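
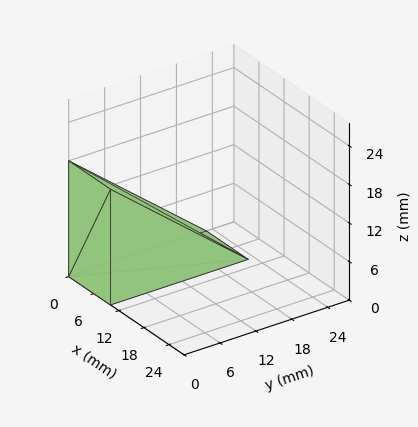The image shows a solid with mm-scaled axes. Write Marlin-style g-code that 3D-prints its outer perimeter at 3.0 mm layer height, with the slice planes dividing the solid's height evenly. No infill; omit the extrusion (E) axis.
Reading the render: the shape is a wedge (ramp): 10 × 23 mm base, rising to 18 mm along the y=0 edge and sloping linearly to z=0 at y=23 (dimensions read to the nearest mm from the axis ticks). For the g-code, the solid's height is divided into equal slices at the stated Δz and each level perimeter traced with G1 moves after a G0 lift.

; perimeter-only toolpath
G21 ; units = mm
G90 ; absolute positioning
G28 ; home
; layer 1
G0 Z3.0
G0 X0.0 Y0.0
G1 X10.0 Y0.0
G1 X10.0 Y19.2
G1 X0.0 Y19.2
G1 X0.0 Y0.0
; layer 2
G0 Z6.0
G0 X0.0 Y0.0
G1 X10.0 Y0.0
G1 X10.0 Y15.3
G1 X0.0 Y15.3
G1 X0.0 Y0.0
; layer 3
G0 Z9.0
G0 X0.0 Y0.0
G1 X10.0 Y0.0
G1 X10.0 Y11.5
G1 X0.0 Y11.5
G1 X0.0 Y0.0
; layer 4
G0 Z12.0
G0 X0.0 Y0.0
G1 X10.0 Y0.0
G1 X10.0 Y7.7
G1 X0.0 Y7.7
G1 X0.0 Y0.0
; layer 5
G0 Z15.0
G0 X0.0 Y0.0
G1 X10.0 Y0.0
G1 X10.0 Y3.8
G1 X0.0 Y3.8
G1 X0.0 Y0.0
M2 ; end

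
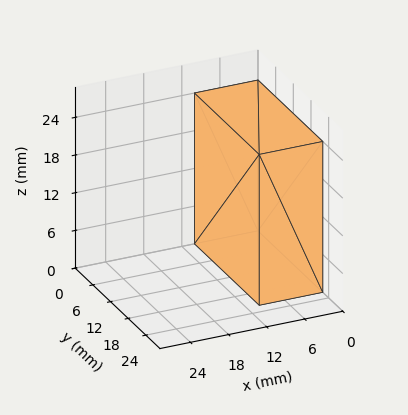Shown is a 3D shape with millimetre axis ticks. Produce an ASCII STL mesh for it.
Reading the render: the shape is a rectangular box, roughly 10 × 22 mm footprint and 24 mm tall (dimensions read to the nearest mm from the axis ticks). For the STL, each face is triangulated and given an outward normal.

solid part
  facet normal 0.0000 0.0000 -1.0000
    outer loop
      vertex 10.0 22.0 0.0
      vertex 10.0 0.0 0.0
      vertex 0.0 0.0 0.0
    endloop
  endfacet
  facet normal 0.0000 0.0000 -1.0000
    outer loop
      vertex 0.0 22.0 0.0
      vertex 10.0 22.0 0.0
      vertex 0.0 0.0 0.0
    endloop
  endfacet
  facet normal 0.0000 0.0000 1.0000
    outer loop
      vertex 0.0 0.0 24.0
      vertex 10.0 0.0 24.0
      vertex 10.0 22.0 24.0
    endloop
  endfacet
  facet normal 0.0000 0.0000 1.0000
    outer loop
      vertex 0.0 0.0 24.0
      vertex 10.0 22.0 24.0
      vertex 0.0 22.0 24.0
    endloop
  endfacet
  facet normal 0.0000 -1.0000 0.0000
    outer loop
      vertex 0.0 0.0 0.0
      vertex 10.0 0.0 0.0
      vertex 10.0 0.0 24.0
    endloop
  endfacet
  facet normal 0.0000 -1.0000 0.0000
    outer loop
      vertex 0.0 0.0 0.0
      vertex 10.0 0.0 24.0
      vertex 0.0 0.0 24.0
    endloop
  endfacet
  facet normal 0.0000 1.0000 0.0000
    outer loop
      vertex 10.0 22.0 24.0
      vertex 10.0 22.0 0.0
      vertex 0.0 22.0 0.0
    endloop
  endfacet
  facet normal 0.0000 1.0000 0.0000
    outer loop
      vertex 0.0 22.0 24.0
      vertex 10.0 22.0 24.0
      vertex 0.0 22.0 0.0
    endloop
  endfacet
  facet normal -1.0000 0.0000 0.0000
    outer loop
      vertex 0.0 22.0 24.0
      vertex 0.0 22.0 0.0
      vertex 0.0 0.0 0.0
    endloop
  endfacet
  facet normal -1.0000 0.0000 0.0000
    outer loop
      vertex 0.0 0.0 24.0
      vertex 0.0 22.0 24.0
      vertex 0.0 0.0 0.0
    endloop
  endfacet
  facet normal 1.0000 0.0000 0.0000
    outer loop
      vertex 10.0 0.0 0.0
      vertex 10.0 22.0 0.0
      vertex 10.0 22.0 24.0
    endloop
  endfacet
  facet normal 1.0000 0.0000 0.0000
    outer loop
      vertex 10.0 0.0 0.0
      vertex 10.0 22.0 24.0
      vertex 10.0 0.0 24.0
    endloop
  endfacet
endsolid part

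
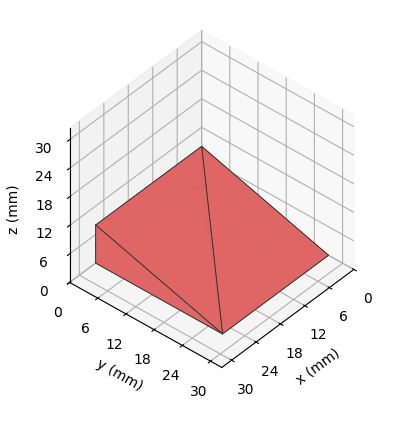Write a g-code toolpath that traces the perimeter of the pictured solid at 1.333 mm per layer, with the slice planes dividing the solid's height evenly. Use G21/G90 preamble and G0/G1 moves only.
Reading the render: the shape is a wedge (ramp): 26 × 27 mm base, rising to 8 mm along the y=0 edge and sloping linearly to z=0 at y=27 (dimensions read to the nearest mm from the axis ticks). For the g-code, the solid's height is divided into equal slices at the stated Δz and each level perimeter traced with G1 moves after a G0 lift.

; perimeter-only toolpath
G21 ; units = mm
G90 ; absolute positioning
G28 ; home
; layer 1
G0 Z1.333
G0 X0.000 Y0.000
G1 X26.000 Y0.000
G1 X26.000 Y22.500
G1 X0.000 Y22.500
G1 X0.000 Y0.000
; layer 2
G0 Z2.667
G0 X0.000 Y0.000
G1 X26.000 Y0.000
G1 X26.000 Y18.000
G1 X0.000 Y18.000
G1 X0.000 Y0.000
; layer 3
G0 Z4.000
G0 X0.000 Y0.000
G1 X26.000 Y0.000
G1 X26.000 Y13.500
G1 X0.000 Y13.500
G1 X0.000 Y0.000
; layer 4
G0 Z5.333
G0 X0.000 Y0.000
G1 X26.000 Y0.000
G1 X26.000 Y9.000
G1 X0.000 Y9.000
G1 X0.000 Y0.000
; layer 5
G0 Z6.667
G0 X0.000 Y0.000
G1 X26.000 Y0.000
G1 X26.000 Y4.500
G1 X0.000 Y4.500
G1 X0.000 Y0.000
M2 ; end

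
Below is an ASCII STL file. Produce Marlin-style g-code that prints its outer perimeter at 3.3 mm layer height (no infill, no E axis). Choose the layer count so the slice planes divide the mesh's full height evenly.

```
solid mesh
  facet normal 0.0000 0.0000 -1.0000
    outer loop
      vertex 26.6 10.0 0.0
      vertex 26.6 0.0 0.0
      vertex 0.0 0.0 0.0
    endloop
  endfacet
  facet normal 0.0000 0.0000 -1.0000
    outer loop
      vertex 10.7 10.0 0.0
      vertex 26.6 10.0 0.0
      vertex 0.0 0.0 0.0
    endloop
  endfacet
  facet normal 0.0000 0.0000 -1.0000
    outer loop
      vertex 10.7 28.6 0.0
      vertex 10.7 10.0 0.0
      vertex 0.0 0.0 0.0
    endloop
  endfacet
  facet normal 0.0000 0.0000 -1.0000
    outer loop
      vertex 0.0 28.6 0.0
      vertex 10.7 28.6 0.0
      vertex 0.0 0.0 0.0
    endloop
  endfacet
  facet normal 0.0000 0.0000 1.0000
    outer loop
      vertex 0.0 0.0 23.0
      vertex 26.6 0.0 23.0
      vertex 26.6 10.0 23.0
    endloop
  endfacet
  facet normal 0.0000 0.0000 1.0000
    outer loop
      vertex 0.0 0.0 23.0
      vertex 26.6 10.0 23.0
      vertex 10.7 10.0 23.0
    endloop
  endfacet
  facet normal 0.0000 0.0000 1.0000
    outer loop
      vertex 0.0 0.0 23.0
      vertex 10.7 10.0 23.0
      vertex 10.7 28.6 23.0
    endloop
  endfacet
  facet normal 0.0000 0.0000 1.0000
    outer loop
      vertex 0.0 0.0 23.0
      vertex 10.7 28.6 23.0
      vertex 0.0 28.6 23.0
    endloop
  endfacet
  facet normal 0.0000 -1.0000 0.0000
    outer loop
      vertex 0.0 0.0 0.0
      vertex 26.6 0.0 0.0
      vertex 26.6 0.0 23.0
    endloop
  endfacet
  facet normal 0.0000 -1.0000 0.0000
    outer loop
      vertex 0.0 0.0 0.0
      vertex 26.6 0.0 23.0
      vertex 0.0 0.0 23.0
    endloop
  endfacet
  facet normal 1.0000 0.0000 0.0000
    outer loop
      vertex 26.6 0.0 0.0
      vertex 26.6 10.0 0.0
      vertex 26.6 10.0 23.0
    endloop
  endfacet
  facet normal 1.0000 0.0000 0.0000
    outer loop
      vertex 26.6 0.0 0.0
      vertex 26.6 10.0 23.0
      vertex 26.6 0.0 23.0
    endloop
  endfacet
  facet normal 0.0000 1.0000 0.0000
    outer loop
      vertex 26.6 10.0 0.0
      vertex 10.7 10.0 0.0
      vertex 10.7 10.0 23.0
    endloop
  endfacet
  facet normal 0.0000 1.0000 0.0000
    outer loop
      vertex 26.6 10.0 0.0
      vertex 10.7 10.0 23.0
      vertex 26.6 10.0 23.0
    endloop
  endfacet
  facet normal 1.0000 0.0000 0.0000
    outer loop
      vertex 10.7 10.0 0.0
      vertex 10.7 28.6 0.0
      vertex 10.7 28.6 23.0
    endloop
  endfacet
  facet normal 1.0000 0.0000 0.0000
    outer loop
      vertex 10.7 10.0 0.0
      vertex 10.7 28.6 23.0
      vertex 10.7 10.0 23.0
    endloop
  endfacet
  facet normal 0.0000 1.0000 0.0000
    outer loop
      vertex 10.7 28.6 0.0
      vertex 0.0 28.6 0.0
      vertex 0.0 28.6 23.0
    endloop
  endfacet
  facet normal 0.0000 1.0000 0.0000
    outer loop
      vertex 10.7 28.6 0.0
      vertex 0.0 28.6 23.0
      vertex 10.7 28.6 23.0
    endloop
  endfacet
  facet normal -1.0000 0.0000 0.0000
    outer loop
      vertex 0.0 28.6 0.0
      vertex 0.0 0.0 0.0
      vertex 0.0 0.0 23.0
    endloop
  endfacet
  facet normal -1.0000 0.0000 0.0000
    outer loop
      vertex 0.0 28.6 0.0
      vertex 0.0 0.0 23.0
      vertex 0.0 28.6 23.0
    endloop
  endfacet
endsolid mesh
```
; perimeter-only toolpath
G21 ; units = mm
G90 ; absolute positioning
G28 ; home
; layer 1
G0 Z3.3
G0 X0.0 Y0.0
G1 X26.6 Y0.0
G1 X26.6 Y10.0
G1 X10.7 Y10.0
G1 X10.7 Y28.6
G1 X0.0 Y28.6
G1 X0.0 Y0.0
; layer 2
G0 Z6.6
G0 X0.0 Y0.0
G1 X26.6 Y0.0
G1 X26.6 Y10.0
G1 X10.7 Y10.0
G1 X10.7 Y28.6
G1 X0.0 Y28.6
G1 X0.0 Y0.0
; layer 3
G0 Z9.9
G0 X0.0 Y0.0
G1 X26.6 Y0.0
G1 X26.6 Y10.0
G1 X10.7 Y10.0
G1 X10.7 Y28.6
G1 X0.0 Y28.6
G1 X0.0 Y0.0
; layer 4
G0 Z13.1
G0 X0.0 Y0.0
G1 X26.6 Y0.0
G1 X26.6 Y10.0
G1 X10.7 Y10.0
G1 X10.7 Y28.6
G1 X0.0 Y28.6
G1 X0.0 Y0.0
; layer 5
G0 Z16.4
G0 X0.0 Y0.0
G1 X26.6 Y0.0
G1 X26.6 Y10.0
G1 X10.7 Y10.0
G1 X10.7 Y28.6
G1 X0.0 Y28.6
G1 X0.0 Y0.0
; layer 6
G0 Z19.7
G0 X0.0 Y0.0
G1 X26.6 Y0.0
G1 X26.6 Y10.0
G1 X10.7 Y10.0
G1 X10.7 Y28.6
G1 X0.0 Y28.6
G1 X0.0 Y0.0
; layer 7
G0 Z23.0
G0 X0.0 Y0.0
G1 X26.6 Y0.0
G1 X26.6 Y10.0
G1 X10.7 Y10.0
G1 X10.7 Y28.6
G1 X0.0 Y28.6
G1 X0.0 Y0.0
M2 ; end

The solid is an L-shaped prism: outer 26.6 × 28.6 mm, arm thicknesses ≈ 10 mm (horizontal) and 10.7 mm (vertical), extruded 23 mm in z. Slicing at Δz = 3.3 mm — 7 equal slices spanning the solid's height, so layer i sits at z = i·h/7 — gives 7 non-empty perimeters. Each is a 6-segment closed polygon; G0 lifts to the layer z and rapids to the start vertex, then G1 traces the edges.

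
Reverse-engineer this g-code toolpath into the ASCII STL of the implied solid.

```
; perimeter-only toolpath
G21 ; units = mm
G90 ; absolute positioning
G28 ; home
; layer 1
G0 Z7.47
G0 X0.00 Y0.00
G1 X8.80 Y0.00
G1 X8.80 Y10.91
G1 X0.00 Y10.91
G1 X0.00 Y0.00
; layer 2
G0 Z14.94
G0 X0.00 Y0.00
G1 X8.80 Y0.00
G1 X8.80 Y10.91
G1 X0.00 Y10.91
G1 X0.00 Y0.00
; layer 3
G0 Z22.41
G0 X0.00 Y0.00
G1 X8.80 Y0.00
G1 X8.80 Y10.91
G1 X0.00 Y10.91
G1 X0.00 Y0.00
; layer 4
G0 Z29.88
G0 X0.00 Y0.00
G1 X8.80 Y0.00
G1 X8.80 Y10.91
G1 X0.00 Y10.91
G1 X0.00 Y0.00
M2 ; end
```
solid part
  facet normal 0.0000 0.0000 -1.0000
    outer loop
      vertex 8.80 10.91 0.00
      vertex 8.80 0.00 0.00
      vertex 0.00 0.00 0.00
    endloop
  endfacet
  facet normal 0.0000 0.0000 -1.0000
    outer loop
      vertex 0.00 10.91 0.00
      vertex 8.80 10.91 0.00
      vertex 0.00 0.00 0.00
    endloop
  endfacet
  facet normal 0.0000 0.0000 1.0000
    outer loop
      vertex 0.00 0.00 29.88
      vertex 8.80 0.00 29.88
      vertex 8.80 10.91 29.88
    endloop
  endfacet
  facet normal 0.0000 0.0000 1.0000
    outer loop
      vertex 0.00 0.00 29.88
      vertex 8.80 10.91 29.88
      vertex 0.00 10.91 29.88
    endloop
  endfacet
  facet normal 0.0000 -1.0000 0.0000
    outer loop
      vertex 0.00 0.00 0.00
      vertex 8.80 0.00 0.00
      vertex 8.80 0.00 29.88
    endloop
  endfacet
  facet normal 0.0000 -1.0000 0.0000
    outer loop
      vertex 0.00 0.00 0.00
      vertex 8.80 0.00 29.88
      vertex 0.00 0.00 29.88
    endloop
  endfacet
  facet normal 0.0000 1.0000 0.0000
    outer loop
      vertex 8.80 10.91 29.88
      vertex 8.80 10.91 0.00
      vertex 0.00 10.91 0.00
    endloop
  endfacet
  facet normal 0.0000 1.0000 0.0000
    outer loop
      vertex 0.00 10.91 29.88
      vertex 8.80 10.91 29.88
      vertex 0.00 10.91 0.00
    endloop
  endfacet
  facet normal -1.0000 0.0000 0.0000
    outer loop
      vertex 0.00 10.91 29.88
      vertex 0.00 10.91 0.00
      vertex 0.00 0.00 0.00
    endloop
  endfacet
  facet normal -1.0000 0.0000 0.0000
    outer loop
      vertex 0.00 0.00 29.88
      vertex 0.00 10.91 29.88
      vertex 0.00 0.00 0.00
    endloop
  endfacet
  facet normal 1.0000 0.0000 0.0000
    outer loop
      vertex 8.80 0.00 0.00
      vertex 8.80 10.91 0.00
      vertex 8.80 10.91 29.88
    endloop
  endfacet
  facet normal 1.0000 0.0000 0.0000
    outer loop
      vertex 8.80 0.00 0.00
      vertex 8.80 10.91 29.88
      vertex 8.80 0.00 29.88
    endloop
  endfacet
endsolid part

The G0 Z moves step by Δz≈7.47 mm. Every layer's G1 loop is the same polygon, so the solid is a straight extrusion of it from z=0 to z≈29.9. Closing with flat bottom and top caps and triangulating gives 12 facets — a rectangular box, roughly 8.8 × 10.9 mm footprint and 29.9 mm tall.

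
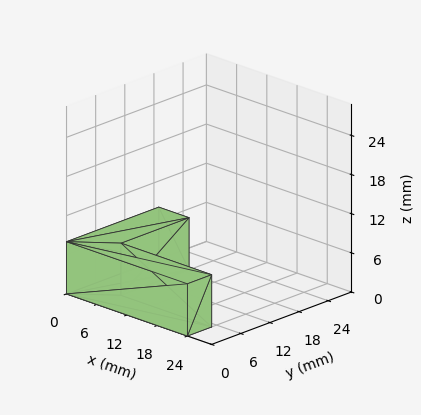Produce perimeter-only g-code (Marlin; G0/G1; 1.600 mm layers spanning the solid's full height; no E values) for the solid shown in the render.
Reading the render: the shape is an L-shaped prism: outer 24 × 19 mm, arm thicknesses ≈ 5 mm (horizontal) and 6 mm (vertical), extruded 8 mm in z (dimensions read to the nearest mm from the axis ticks). For the g-code, the solid's height is divided into equal slices at the stated Δz and each level perimeter traced with G1 moves after a G0 lift.

; perimeter-only toolpath
G21 ; units = mm
G90 ; absolute positioning
G28 ; home
; layer 1
G0 Z1.600
G0 X0.000 Y0.000
G1 X24.000 Y0.000
G1 X24.000 Y5.000
G1 X6.000 Y5.000
G1 X6.000 Y19.000
G1 X0.000 Y19.000
G1 X0.000 Y0.000
; layer 2
G0 Z3.200
G0 X0.000 Y0.000
G1 X24.000 Y0.000
G1 X24.000 Y5.000
G1 X6.000 Y5.000
G1 X6.000 Y19.000
G1 X0.000 Y19.000
G1 X0.000 Y0.000
; layer 3
G0 Z4.800
G0 X0.000 Y0.000
G1 X24.000 Y0.000
G1 X24.000 Y5.000
G1 X6.000 Y5.000
G1 X6.000 Y19.000
G1 X0.000 Y19.000
G1 X0.000 Y0.000
; layer 4
G0 Z6.400
G0 X0.000 Y0.000
G1 X24.000 Y0.000
G1 X24.000 Y5.000
G1 X6.000 Y5.000
G1 X6.000 Y19.000
G1 X0.000 Y19.000
G1 X0.000 Y0.000
; layer 5
G0 Z8.000
G0 X0.000 Y0.000
G1 X24.000 Y0.000
G1 X24.000 Y5.000
G1 X6.000 Y5.000
G1 X6.000 Y19.000
G1 X0.000 Y19.000
G1 X0.000 Y0.000
M2 ; end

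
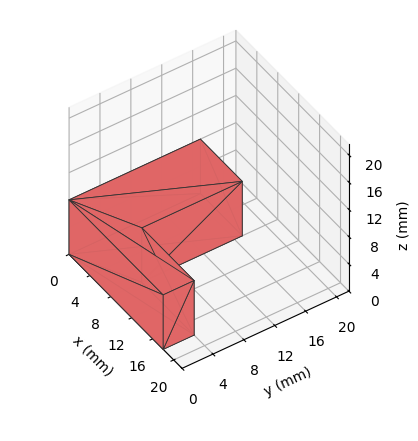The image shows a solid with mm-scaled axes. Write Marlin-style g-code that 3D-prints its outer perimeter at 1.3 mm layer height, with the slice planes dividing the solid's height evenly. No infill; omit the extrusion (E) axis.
Reading the render: the shape is an L-shaped prism: outer 18 × 17 mm, arm thicknesses ≈ 4 mm (horizontal) and 8 mm (vertical), extruded 8 mm in z (dimensions read to the nearest mm from the axis ticks). For the g-code, the solid's height is divided into equal slices at the stated Δz and each level perimeter traced with G1 moves after a G0 lift.

; perimeter-only toolpath
G21 ; units = mm
G90 ; absolute positioning
G28 ; home
; layer 1
G0 Z1.3
G0 X0.0 Y0.0
G1 X18.0 Y0.0
G1 X18.0 Y4.0
G1 X8.0 Y4.0
G1 X8.0 Y17.0
G1 X0.0 Y17.0
G1 X0.0 Y0.0
; layer 2
G0 Z2.7
G0 X0.0 Y0.0
G1 X18.0 Y0.0
G1 X18.0 Y4.0
G1 X8.0 Y4.0
G1 X8.0 Y17.0
G1 X0.0 Y17.0
G1 X0.0 Y0.0
; layer 3
G0 Z4.0
G0 X0.0 Y0.0
G1 X18.0 Y0.0
G1 X18.0 Y4.0
G1 X8.0 Y4.0
G1 X8.0 Y17.0
G1 X0.0 Y17.0
G1 X0.0 Y0.0
; layer 4
G0 Z5.3
G0 X0.0 Y0.0
G1 X18.0 Y0.0
G1 X18.0 Y4.0
G1 X8.0 Y4.0
G1 X8.0 Y17.0
G1 X0.0 Y17.0
G1 X0.0 Y0.0
; layer 5
G0 Z6.7
G0 X0.0 Y0.0
G1 X18.0 Y0.0
G1 X18.0 Y4.0
G1 X8.0 Y4.0
G1 X8.0 Y17.0
G1 X0.0 Y17.0
G1 X0.0 Y0.0
; layer 6
G0 Z8.0
G0 X0.0 Y0.0
G1 X18.0 Y0.0
G1 X18.0 Y4.0
G1 X8.0 Y4.0
G1 X8.0 Y17.0
G1 X0.0 Y17.0
G1 X0.0 Y0.0
M2 ; end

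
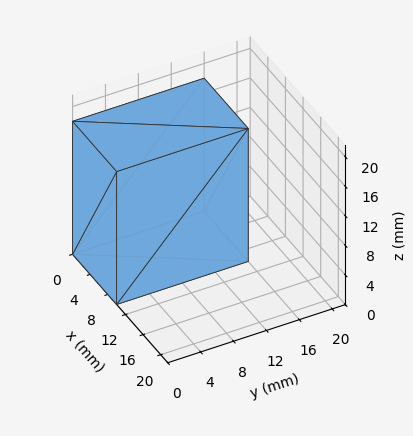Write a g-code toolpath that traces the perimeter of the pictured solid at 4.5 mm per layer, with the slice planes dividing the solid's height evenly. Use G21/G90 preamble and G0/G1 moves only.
Reading the render: the shape is a rectangular box, roughly 10 × 16 mm footprint and 18 mm tall (dimensions read to the nearest mm from the axis ticks). For the g-code, the solid's height is divided into equal slices at the stated Δz and each level perimeter traced with G1 moves after a G0 lift.

; perimeter-only toolpath
G21 ; units = mm
G90 ; absolute positioning
G28 ; home
; layer 1
G0 Z4.5
G0 X0.0 Y0.0
G1 X10.0 Y0.0
G1 X10.0 Y16.0
G1 X0.0 Y16.0
G1 X0.0 Y0.0
; layer 2
G0 Z9.0
G0 X0.0 Y0.0
G1 X10.0 Y0.0
G1 X10.0 Y16.0
G1 X0.0 Y16.0
G1 X0.0 Y0.0
; layer 3
G0 Z13.5
G0 X0.0 Y0.0
G1 X10.0 Y0.0
G1 X10.0 Y16.0
G1 X0.0 Y16.0
G1 X0.0 Y0.0
; layer 4
G0 Z18.0
G0 X0.0 Y0.0
G1 X10.0 Y0.0
G1 X10.0 Y16.0
G1 X0.0 Y16.0
G1 X0.0 Y0.0
M2 ; end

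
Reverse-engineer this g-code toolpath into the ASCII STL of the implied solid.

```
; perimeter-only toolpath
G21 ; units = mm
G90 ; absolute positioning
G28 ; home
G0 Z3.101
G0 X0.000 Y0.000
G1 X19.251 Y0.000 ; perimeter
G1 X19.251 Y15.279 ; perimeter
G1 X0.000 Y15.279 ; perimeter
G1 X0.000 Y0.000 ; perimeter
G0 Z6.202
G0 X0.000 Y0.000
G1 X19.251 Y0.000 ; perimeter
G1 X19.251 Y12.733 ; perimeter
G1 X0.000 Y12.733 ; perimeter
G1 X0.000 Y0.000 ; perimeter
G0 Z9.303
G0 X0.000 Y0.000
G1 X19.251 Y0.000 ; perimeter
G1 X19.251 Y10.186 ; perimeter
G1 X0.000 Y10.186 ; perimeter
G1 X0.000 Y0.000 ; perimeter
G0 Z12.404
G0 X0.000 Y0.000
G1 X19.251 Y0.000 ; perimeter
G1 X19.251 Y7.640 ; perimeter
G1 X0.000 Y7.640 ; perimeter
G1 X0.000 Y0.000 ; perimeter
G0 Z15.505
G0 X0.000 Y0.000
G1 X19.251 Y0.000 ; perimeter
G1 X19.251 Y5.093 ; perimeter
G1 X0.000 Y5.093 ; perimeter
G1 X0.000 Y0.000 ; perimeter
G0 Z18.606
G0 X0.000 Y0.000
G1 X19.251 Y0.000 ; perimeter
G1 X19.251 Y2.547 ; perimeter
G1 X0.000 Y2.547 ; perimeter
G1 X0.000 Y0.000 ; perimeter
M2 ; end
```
solid part
  facet normal 0.0000 0.0000 -1.0000
    outer loop
      vertex 19.251 17.826 0.000
      vertex 19.251 0.000 0.000
      vertex 0.000 0.000 0.000
    endloop
  endfacet
  facet normal 0.0000 0.0000 -1.0000
    outer loop
      vertex 0.000 17.826 0.000
      vertex 19.251 17.826 0.000
      vertex 0.000 0.000 0.000
    endloop
  endfacet
  facet normal 0.0000 -1.0000 0.0000
    outer loop
      vertex 0.000 0.000 0.000
      vertex 19.251 0.000 0.000
      vertex 19.251 0.000 21.707
    endloop
  endfacet
  facet normal 0.0000 -1.0000 0.0000
    outer loop
      vertex 0.000 0.000 0.000
      vertex 19.251 0.000 21.707
      vertex 0.000 0.000 21.707
    endloop
  endfacet
  facet normal 0.0000 0.7728 0.6346
    outer loop
      vertex 0.000 0.000 21.707
      vertex 19.251 0.000 21.707
      vertex 19.251 17.826 0.000
    endloop
  endfacet
  facet normal 0.0000 0.7728 0.6346
    outer loop
      vertex 0.000 0.000 21.707
      vertex 19.251 17.826 0.000
      vertex 0.000 17.826 0.000
    endloop
  endfacet
  facet normal -1.0000 0.0000 0.0000
    outer loop
      vertex 0.000 0.000 21.707
      vertex 0.000 17.826 0.000
      vertex 0.000 0.000 0.000
    endloop
  endfacet
  facet normal 1.0000 0.0000 0.0000
    outer loop
      vertex 19.251 0.000 0.000
      vertex 19.251 17.826 0.000
      vertex 19.251 0.000 21.707
    endloop
  endfacet
endsolid part

The G0 Z moves step by Δz≈3.101 mm. The G1 loops shrink linearly with z, so the solid tapers from its base footprint up to z≈21.7. Closing with a flat bottom cap and the tapered top and triangulating gives 8 facets — a wedge (ramp): 19.3 × 17.8 mm base, rising to 21.7 mm along the y=0 edge and sloping linearly to z=0 at y=17.8.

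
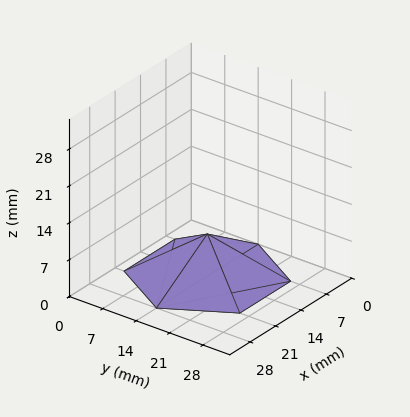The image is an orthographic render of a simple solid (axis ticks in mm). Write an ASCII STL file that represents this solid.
Reading the render: the shape is a regular 6-sided pyramid, base circumscribed radius ≈ 14 mm, apex at z ≈ 8 mm (dimensions read to the nearest mm from the axis ticks). For the STL, each face is triangulated and given an outward normal.

solid part
  facet normal 0.0000 0.0000 -1.0000
    outer loop
      vertex 7.00 26.12 0.00
      vertex 21.00 26.12 0.00
      vertex 28.00 14.00 0.00
    endloop
  endfacet
  facet normal 0.0000 0.0000 -1.0000
    outer loop
      vertex 0.00 14.00 0.00
      vertex 7.00 26.12 0.00
      vertex 28.00 14.00 0.00
    endloop
  endfacet
  facet normal 0.0000 0.0000 -1.0000
    outer loop
      vertex 7.00 1.88 0.00
      vertex 0.00 14.00 0.00
      vertex 28.00 14.00 0.00
    endloop
  endfacet
  facet normal 0.0000 0.0000 -1.0000
    outer loop
      vertex 21.00 1.88 0.00
      vertex 7.00 1.88 0.00
      vertex 28.00 14.00 0.00
    endloop
  endfacet
  facet normal 0.4769 0.2755 0.8347
    outer loop
      vertex 28.00 14.00 0.00
      vertex 21.00 26.12 0.00
      vertex 14.00 14.00 8.00
    endloop
  endfacet
  facet normal 0.0000 0.5509 0.8346
    outer loop
      vertex 21.00 26.12 0.00
      vertex 7.00 26.12 0.00
      vertex 14.00 14.00 8.00
    endloop
  endfacet
  facet normal -0.4769 0.2755 0.8347
    outer loop
      vertex 7.00 26.12 0.00
      vertex 0.00 14.00 0.00
      vertex 14.00 14.00 8.00
    endloop
  endfacet
  facet normal -0.4769 -0.2755 0.8347
    outer loop
      vertex 0.00 14.00 0.00
      vertex 7.00 1.88 0.00
      vertex 14.00 14.00 8.00
    endloop
  endfacet
  facet normal 0.0000 -0.5509 0.8346
    outer loop
      vertex 7.00 1.88 0.00
      vertex 21.00 1.88 0.00
      vertex 14.00 14.00 8.00
    endloop
  endfacet
  facet normal 0.4769 -0.2755 0.8347
    outer loop
      vertex 21.00 1.88 0.00
      vertex 28.00 14.00 0.00
      vertex 14.00 14.00 8.00
    endloop
  endfacet
endsolid part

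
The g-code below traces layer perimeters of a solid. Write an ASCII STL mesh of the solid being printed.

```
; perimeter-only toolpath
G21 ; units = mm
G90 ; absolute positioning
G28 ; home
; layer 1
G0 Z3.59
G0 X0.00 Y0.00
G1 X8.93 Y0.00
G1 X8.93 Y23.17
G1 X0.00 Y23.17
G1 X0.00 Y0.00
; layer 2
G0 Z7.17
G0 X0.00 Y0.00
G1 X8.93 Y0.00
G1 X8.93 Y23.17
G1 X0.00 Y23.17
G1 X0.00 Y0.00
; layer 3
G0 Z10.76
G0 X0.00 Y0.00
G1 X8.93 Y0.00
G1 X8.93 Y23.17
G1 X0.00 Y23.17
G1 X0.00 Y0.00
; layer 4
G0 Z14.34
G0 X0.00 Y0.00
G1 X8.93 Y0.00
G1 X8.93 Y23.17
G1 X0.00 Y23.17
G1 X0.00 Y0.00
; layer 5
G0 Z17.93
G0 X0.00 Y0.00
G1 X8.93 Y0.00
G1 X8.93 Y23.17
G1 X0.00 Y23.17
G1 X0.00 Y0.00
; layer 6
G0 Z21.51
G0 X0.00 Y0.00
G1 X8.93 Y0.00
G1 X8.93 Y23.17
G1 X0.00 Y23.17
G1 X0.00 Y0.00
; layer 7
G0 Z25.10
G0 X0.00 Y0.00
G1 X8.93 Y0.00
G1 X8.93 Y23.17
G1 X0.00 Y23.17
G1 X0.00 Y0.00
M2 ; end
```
solid part
  facet normal 0.0000 0.0000 -1.0000
    outer loop
      vertex 8.93 23.17 0.00
      vertex 8.93 0.00 0.00
      vertex 0.00 0.00 0.00
    endloop
  endfacet
  facet normal 0.0000 0.0000 -1.0000
    outer loop
      vertex 0.00 23.17 0.00
      vertex 8.93 23.17 0.00
      vertex 0.00 0.00 0.00
    endloop
  endfacet
  facet normal 0.0000 0.0000 1.0000
    outer loop
      vertex 0.00 0.00 25.10
      vertex 8.93 0.00 25.10
      vertex 8.93 23.17 25.10
    endloop
  endfacet
  facet normal 0.0000 0.0000 1.0000
    outer loop
      vertex 0.00 0.00 25.10
      vertex 8.93 23.17 25.10
      vertex 0.00 23.17 25.10
    endloop
  endfacet
  facet normal 0.0000 -1.0000 0.0000
    outer loop
      vertex 0.00 0.00 0.00
      vertex 8.93 0.00 0.00
      vertex 8.93 0.00 25.10
    endloop
  endfacet
  facet normal 0.0000 -1.0000 0.0000
    outer loop
      vertex 0.00 0.00 0.00
      vertex 8.93 0.00 25.10
      vertex 0.00 0.00 25.10
    endloop
  endfacet
  facet normal 0.0000 1.0000 0.0000
    outer loop
      vertex 8.93 23.17 25.10
      vertex 8.93 23.17 0.00
      vertex 0.00 23.17 0.00
    endloop
  endfacet
  facet normal 0.0000 1.0000 0.0000
    outer loop
      vertex 0.00 23.17 25.10
      vertex 8.93 23.17 25.10
      vertex 0.00 23.17 0.00
    endloop
  endfacet
  facet normal -1.0000 0.0000 0.0000
    outer loop
      vertex 0.00 23.17 25.10
      vertex 0.00 23.17 0.00
      vertex 0.00 0.00 0.00
    endloop
  endfacet
  facet normal -1.0000 0.0000 0.0000
    outer loop
      vertex 0.00 0.00 25.10
      vertex 0.00 23.17 25.10
      vertex 0.00 0.00 0.00
    endloop
  endfacet
  facet normal 1.0000 0.0000 0.0000
    outer loop
      vertex 8.93 0.00 0.00
      vertex 8.93 23.17 0.00
      vertex 8.93 23.17 25.10
    endloop
  endfacet
  facet normal 1.0000 0.0000 0.0000
    outer loop
      vertex 8.93 0.00 0.00
      vertex 8.93 23.17 25.10
      vertex 8.93 0.00 25.10
    endloop
  endfacet
endsolid part

The G0 Z moves step by Δz≈3.59 mm. Every layer's G1 loop is the same polygon, so the solid is a straight extrusion of it from z=0 to z≈25.1. Closing with flat bottom and top caps and triangulating gives 12 facets — a rectangular box, roughly 8.93 × 23.2 mm footprint and 25.1 mm tall.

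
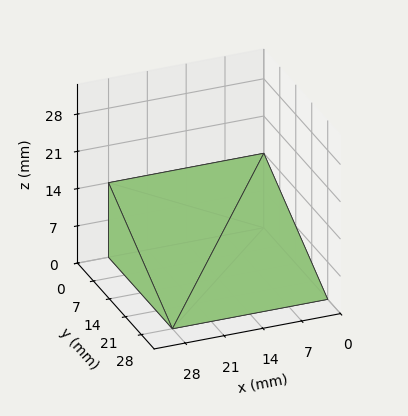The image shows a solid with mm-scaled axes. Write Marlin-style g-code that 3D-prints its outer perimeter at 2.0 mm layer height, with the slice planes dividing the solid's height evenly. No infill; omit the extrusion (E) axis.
Reading the render: the shape is a wedge (ramp): 28 × 28 mm base, rising to 14 mm along the y=0 edge and sloping linearly to z=0 at y=28 (dimensions read to the nearest mm from the axis ticks). For the g-code, the solid's height is divided into equal slices at the stated Δz and each level perimeter traced with G1 moves after a G0 lift.

; perimeter-only toolpath
G21 ; units = mm
G90 ; absolute positioning
G28 ; home
; layer 1
G0 Z2.0
G0 X0.0 Y0.0
G1 X28.0 Y0.0
G1 X28.0 Y24.0
G1 X0.0 Y24.0
G1 X0.0 Y0.0
; layer 2
G0 Z4.0
G0 X0.0 Y0.0
G1 X28.0 Y0.0
G1 X28.0 Y20.0
G1 X0.0 Y20.0
G1 X0.0 Y0.0
; layer 3
G0 Z6.0
G0 X0.0 Y0.0
G1 X28.0 Y0.0
G1 X28.0 Y16.0
G1 X0.0 Y16.0
G1 X0.0 Y0.0
; layer 4
G0 Z8.0
G0 X0.0 Y0.0
G1 X28.0 Y0.0
G1 X28.0 Y12.0
G1 X0.0 Y12.0
G1 X0.0 Y0.0
; layer 5
G0 Z10.0
G0 X0.0 Y0.0
G1 X28.0 Y0.0
G1 X28.0 Y8.0
G1 X0.0 Y8.0
G1 X0.0 Y0.0
; layer 6
G0 Z12.0
G0 X0.0 Y0.0
G1 X28.0 Y0.0
G1 X28.0 Y4.0
G1 X0.0 Y4.0
G1 X0.0 Y0.0
M2 ; end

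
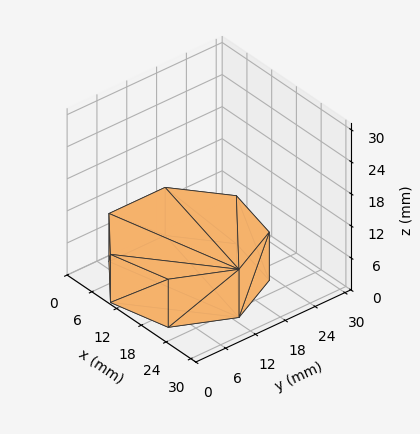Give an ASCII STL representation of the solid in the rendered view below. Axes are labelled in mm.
Reading the render: the shape is a regular 7-sided prism (a cylinder approximated with 7 flat sides), circumscribed radius ≈ 13 mm, height ≈ 9 mm (dimensions read to the nearest mm from the axis ticks). For the STL, each face is triangulated and given an outward normal.

solid part
  facet normal 0.0000 0.0000 -1.0000
    outer loop
      vertex 10.11 25.67 0.00
      vertex 21.11 23.16 0.00
      vertex 26.00 13.00 0.00
    endloop
  endfacet
  facet normal 0.0000 0.0000 -1.0000
    outer loop
      vertex 1.29 18.64 0.00
      vertex 10.11 25.67 0.00
      vertex 26.00 13.00 0.00
    endloop
  endfacet
  facet normal 0.0000 0.0000 -1.0000
    outer loop
      vertex 1.29 7.36 0.00
      vertex 1.29 18.64 0.00
      vertex 26.00 13.00 0.00
    endloop
  endfacet
  facet normal 0.0000 0.0000 -1.0000
    outer loop
      vertex 10.11 0.33 0.00
      vertex 1.29 7.36 0.00
      vertex 26.00 13.00 0.00
    endloop
  endfacet
  facet normal 0.0000 0.0000 -1.0000
    outer loop
      vertex 21.11 2.84 0.00
      vertex 10.11 0.33 0.00
      vertex 26.00 13.00 0.00
    endloop
  endfacet
  facet normal 0.0000 0.0000 1.0000
    outer loop
      vertex 26.00 13.00 9.00
      vertex 21.11 23.16 9.00
      vertex 10.11 25.67 9.00
    endloop
  endfacet
  facet normal 0.0000 0.0000 1.0000
    outer loop
      vertex 26.00 13.00 9.00
      vertex 10.11 25.67 9.00
      vertex 1.29 18.64 9.00
    endloop
  endfacet
  facet normal 0.0000 0.0000 1.0000
    outer loop
      vertex 26.00 13.00 9.00
      vertex 1.29 18.64 9.00
      vertex 1.29 7.36 9.00
    endloop
  endfacet
  facet normal 0.0000 0.0000 1.0000
    outer loop
      vertex 26.00 13.00 9.00
      vertex 1.29 7.36 9.00
      vertex 10.11 0.33 9.00
    endloop
  endfacet
  facet normal 0.0000 0.0000 1.0000
    outer loop
      vertex 26.00 13.00 9.00
      vertex 10.11 0.33 9.00
      vertex 21.11 2.84 9.00
    endloop
  endfacet
  facet normal 0.9011 0.4337 0.0000
    outer loop
      vertex 26.00 13.00 0.00
      vertex 21.11 23.16 0.00
      vertex 21.11 23.16 9.00
    endloop
  endfacet
  facet normal 0.9011 0.4337 0.0000
    outer loop
      vertex 26.00 13.00 0.00
      vertex 21.11 23.16 9.00
      vertex 26.00 13.00 9.00
    endloop
  endfacet
  facet normal 0.2225 0.9749 0.0000
    outer loop
      vertex 21.11 23.16 0.00
      vertex 10.11 25.67 0.00
      vertex 10.11 25.67 9.00
    endloop
  endfacet
  facet normal 0.2225 0.9749 0.0000
    outer loop
      vertex 21.11 23.16 0.00
      vertex 10.11 25.67 9.00
      vertex 21.11 23.16 9.00
    endloop
  endfacet
  facet normal -0.6233 0.7820 0.0000
    outer loop
      vertex 10.11 25.67 0.00
      vertex 1.29 18.64 0.00
      vertex 1.29 18.64 9.00
    endloop
  endfacet
  facet normal -0.6233 0.7820 0.0000
    outer loop
      vertex 10.11 25.67 0.00
      vertex 1.29 18.64 9.00
      vertex 10.11 25.67 9.00
    endloop
  endfacet
  facet normal -1.0000 0.0000 0.0000
    outer loop
      vertex 1.29 18.64 0.00
      vertex 1.29 7.36 0.00
      vertex 1.29 7.36 9.00
    endloop
  endfacet
  facet normal -1.0000 0.0000 0.0000
    outer loop
      vertex 1.29 18.64 0.00
      vertex 1.29 7.36 9.00
      vertex 1.29 18.64 9.00
    endloop
  endfacet
  facet normal -0.6233 -0.7820 0.0000
    outer loop
      vertex 1.29 7.36 0.00
      vertex 10.11 0.33 0.00
      vertex 10.11 0.33 9.00
    endloop
  endfacet
  facet normal -0.6233 -0.7820 0.0000
    outer loop
      vertex 1.29 7.36 0.00
      vertex 10.11 0.33 9.00
      vertex 1.29 7.36 9.00
    endloop
  endfacet
  facet normal 0.2225 -0.9749 0.0000
    outer loop
      vertex 10.11 0.33 0.00
      vertex 21.11 2.84 0.00
      vertex 21.11 2.84 9.00
    endloop
  endfacet
  facet normal 0.2225 -0.9749 0.0000
    outer loop
      vertex 10.11 0.33 0.00
      vertex 21.11 2.84 9.00
      vertex 10.11 0.33 9.00
    endloop
  endfacet
  facet normal 0.9011 -0.4337 0.0000
    outer loop
      vertex 21.11 2.84 0.00
      vertex 26.00 13.00 0.00
      vertex 26.00 13.00 9.00
    endloop
  endfacet
  facet normal 0.9011 -0.4337 0.0000
    outer loop
      vertex 21.11 2.84 0.00
      vertex 26.00 13.00 9.00
      vertex 21.11 2.84 9.00
    endloop
  endfacet
endsolid part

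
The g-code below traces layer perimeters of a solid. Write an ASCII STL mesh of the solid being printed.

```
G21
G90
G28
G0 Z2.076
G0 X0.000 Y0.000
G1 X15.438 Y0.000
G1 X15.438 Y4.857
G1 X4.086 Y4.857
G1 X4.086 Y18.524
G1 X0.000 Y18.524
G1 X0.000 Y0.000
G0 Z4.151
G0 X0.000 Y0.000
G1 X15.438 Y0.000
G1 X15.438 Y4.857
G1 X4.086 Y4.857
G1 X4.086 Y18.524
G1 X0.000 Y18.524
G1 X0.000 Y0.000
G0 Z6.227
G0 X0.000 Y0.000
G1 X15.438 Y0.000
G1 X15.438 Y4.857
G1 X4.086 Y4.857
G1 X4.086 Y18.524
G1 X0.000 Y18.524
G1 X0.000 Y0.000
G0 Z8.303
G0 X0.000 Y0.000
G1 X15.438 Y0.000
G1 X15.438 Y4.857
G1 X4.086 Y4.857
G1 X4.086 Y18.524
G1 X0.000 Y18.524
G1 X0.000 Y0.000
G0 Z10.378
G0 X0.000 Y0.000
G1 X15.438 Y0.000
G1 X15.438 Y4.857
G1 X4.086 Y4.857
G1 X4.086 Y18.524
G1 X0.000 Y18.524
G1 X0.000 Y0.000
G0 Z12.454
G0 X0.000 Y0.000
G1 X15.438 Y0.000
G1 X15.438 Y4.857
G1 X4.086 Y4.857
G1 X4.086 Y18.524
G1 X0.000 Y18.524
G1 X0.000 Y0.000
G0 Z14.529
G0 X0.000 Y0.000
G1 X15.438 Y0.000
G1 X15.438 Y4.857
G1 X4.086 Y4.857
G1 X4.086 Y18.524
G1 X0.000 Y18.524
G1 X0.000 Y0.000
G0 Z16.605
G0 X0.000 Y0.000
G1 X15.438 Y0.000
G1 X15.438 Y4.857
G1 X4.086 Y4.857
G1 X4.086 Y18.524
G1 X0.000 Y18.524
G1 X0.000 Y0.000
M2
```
solid part
  facet normal 0.0000 0.0000 -1.0000
    outer loop
      vertex 15.438 4.857 0.000
      vertex 15.438 0.000 0.000
      vertex 0.000 0.000 0.000
    endloop
  endfacet
  facet normal 0.0000 0.0000 -1.0000
    outer loop
      vertex 4.086 4.857 0.000
      vertex 15.438 4.857 0.000
      vertex 0.000 0.000 0.000
    endloop
  endfacet
  facet normal 0.0000 0.0000 -1.0000
    outer loop
      vertex 4.086 18.524 0.000
      vertex 4.086 4.857 0.000
      vertex 0.000 0.000 0.000
    endloop
  endfacet
  facet normal 0.0000 0.0000 -1.0000
    outer loop
      vertex 0.000 18.524 0.000
      vertex 4.086 18.524 0.000
      vertex 0.000 0.000 0.000
    endloop
  endfacet
  facet normal 0.0000 0.0000 1.0000
    outer loop
      vertex 0.000 0.000 16.605
      vertex 15.438 0.000 16.605
      vertex 15.438 4.857 16.605
    endloop
  endfacet
  facet normal 0.0000 0.0000 1.0000
    outer loop
      vertex 0.000 0.000 16.605
      vertex 15.438 4.857 16.605
      vertex 4.086 4.857 16.605
    endloop
  endfacet
  facet normal 0.0000 0.0000 1.0000
    outer loop
      vertex 0.000 0.000 16.605
      vertex 4.086 4.857 16.605
      vertex 4.086 18.524 16.605
    endloop
  endfacet
  facet normal 0.0000 0.0000 1.0000
    outer loop
      vertex 0.000 0.000 16.605
      vertex 4.086 18.524 16.605
      vertex 0.000 18.524 16.605
    endloop
  endfacet
  facet normal 0.0000 -1.0000 0.0000
    outer loop
      vertex 0.000 0.000 0.000
      vertex 15.438 0.000 0.000
      vertex 15.438 0.000 16.605
    endloop
  endfacet
  facet normal 0.0000 -1.0000 0.0000
    outer loop
      vertex 0.000 0.000 0.000
      vertex 15.438 0.000 16.605
      vertex 0.000 0.000 16.605
    endloop
  endfacet
  facet normal 1.0000 0.0000 0.0000
    outer loop
      vertex 15.438 0.000 0.000
      vertex 15.438 4.857 0.000
      vertex 15.438 4.857 16.605
    endloop
  endfacet
  facet normal 1.0000 0.0000 0.0000
    outer loop
      vertex 15.438 0.000 0.000
      vertex 15.438 4.857 16.605
      vertex 15.438 0.000 16.605
    endloop
  endfacet
  facet normal 0.0000 1.0000 0.0000
    outer loop
      vertex 15.438 4.857 0.000
      vertex 4.086 4.857 0.000
      vertex 4.086 4.857 16.605
    endloop
  endfacet
  facet normal 0.0000 1.0000 0.0000
    outer loop
      vertex 15.438 4.857 0.000
      vertex 4.086 4.857 16.605
      vertex 15.438 4.857 16.605
    endloop
  endfacet
  facet normal 1.0000 0.0000 0.0000
    outer loop
      vertex 4.086 4.857 0.000
      vertex 4.086 18.524 0.000
      vertex 4.086 18.524 16.605
    endloop
  endfacet
  facet normal 1.0000 0.0000 0.0000
    outer loop
      vertex 4.086 4.857 0.000
      vertex 4.086 18.524 16.605
      vertex 4.086 4.857 16.605
    endloop
  endfacet
  facet normal 0.0000 1.0000 0.0000
    outer loop
      vertex 4.086 18.524 0.000
      vertex 0.000 18.524 0.000
      vertex 0.000 18.524 16.605
    endloop
  endfacet
  facet normal 0.0000 1.0000 0.0000
    outer loop
      vertex 4.086 18.524 0.000
      vertex 0.000 18.524 16.605
      vertex 4.086 18.524 16.605
    endloop
  endfacet
  facet normal -1.0000 0.0000 0.0000
    outer loop
      vertex 0.000 18.524 0.000
      vertex 0.000 0.000 0.000
      vertex 0.000 0.000 16.605
    endloop
  endfacet
  facet normal -1.0000 0.0000 0.0000
    outer loop
      vertex 0.000 18.524 0.000
      vertex 0.000 0.000 16.605
      vertex 0.000 18.524 16.605
    endloop
  endfacet
endsolid part

The G0 Z moves step by Δz≈2.076 mm. Every layer's G1 loop is the same polygon, so the solid is a straight extrusion of it from z=0 to z≈16.6. Closing with flat bottom and top caps and triangulating gives 20 facets — an L-shaped prism: outer 15.4 × 18.5 mm, arm thicknesses ≈ 4.86 mm (horizontal) and 4.09 mm (vertical), extruded 16.6 mm in z.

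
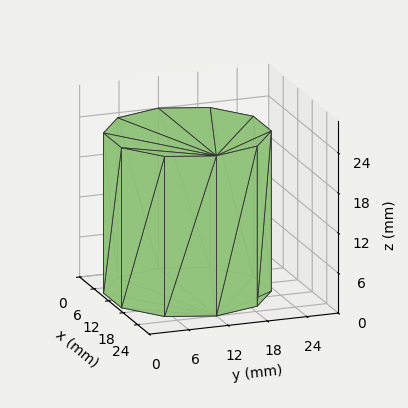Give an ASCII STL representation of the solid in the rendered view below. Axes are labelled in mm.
Reading the render: the shape is a regular 10-sided prism (a cylinder approximated with 10 flat sides), circumscribed radius ≈ 12 mm, height ≈ 24 mm (dimensions read to the nearest mm from the axis ticks). For the STL, each face is triangulated and given an outward normal.

solid part
  facet normal 0.0000 0.0000 -1.0000
    outer loop
      vertex 15.71 23.41 0.00
      vertex 21.71 19.05 0.00
      vertex 24.00 12.00 0.00
    endloop
  endfacet
  facet normal 0.0000 0.0000 -1.0000
    outer loop
      vertex 8.29 23.41 0.00
      vertex 15.71 23.41 0.00
      vertex 24.00 12.00 0.00
    endloop
  endfacet
  facet normal 0.0000 0.0000 -1.0000
    outer loop
      vertex 2.29 19.05 0.00
      vertex 8.29 23.41 0.00
      vertex 24.00 12.00 0.00
    endloop
  endfacet
  facet normal 0.0000 0.0000 -1.0000
    outer loop
      vertex 0.00 12.00 0.00
      vertex 2.29 19.05 0.00
      vertex 24.00 12.00 0.00
    endloop
  endfacet
  facet normal 0.0000 0.0000 -1.0000
    outer loop
      vertex 2.29 4.95 0.00
      vertex 0.00 12.00 0.00
      vertex 24.00 12.00 0.00
    endloop
  endfacet
  facet normal 0.0000 0.0000 -1.0000
    outer loop
      vertex 8.29 0.59 0.00
      vertex 2.29 4.95 0.00
      vertex 24.00 12.00 0.00
    endloop
  endfacet
  facet normal 0.0000 0.0000 -1.0000
    outer loop
      vertex 15.71 0.59 0.00
      vertex 8.29 0.59 0.00
      vertex 24.00 12.00 0.00
    endloop
  endfacet
  facet normal 0.0000 0.0000 -1.0000
    outer loop
      vertex 21.71 4.95 0.00
      vertex 15.71 0.59 0.00
      vertex 24.00 12.00 0.00
    endloop
  endfacet
  facet normal 0.0000 0.0000 1.0000
    outer loop
      vertex 24.00 12.00 24.00
      vertex 21.71 19.05 24.00
      vertex 15.71 23.41 24.00
    endloop
  endfacet
  facet normal 0.0000 0.0000 1.0000
    outer loop
      vertex 24.00 12.00 24.00
      vertex 15.71 23.41 24.00
      vertex 8.29 23.41 24.00
    endloop
  endfacet
  facet normal 0.0000 0.0000 1.0000
    outer loop
      vertex 24.00 12.00 24.00
      vertex 8.29 23.41 24.00
      vertex 2.29 19.05 24.00
    endloop
  endfacet
  facet normal 0.0000 0.0000 1.0000
    outer loop
      vertex 24.00 12.00 24.00
      vertex 2.29 19.05 24.00
      vertex 0.00 12.00 24.00
    endloop
  endfacet
  facet normal 0.0000 0.0000 1.0000
    outer loop
      vertex 24.00 12.00 24.00
      vertex 0.00 12.00 24.00
      vertex 2.29 4.95 24.00
    endloop
  endfacet
  facet normal 0.0000 0.0000 1.0000
    outer loop
      vertex 24.00 12.00 24.00
      vertex 2.29 4.95 24.00
      vertex 8.29 0.59 24.00
    endloop
  endfacet
  facet normal 0.0000 0.0000 1.0000
    outer loop
      vertex 24.00 12.00 24.00
      vertex 8.29 0.59 24.00
      vertex 15.71 0.59 24.00
    endloop
  endfacet
  facet normal 0.0000 0.0000 1.0000
    outer loop
      vertex 24.00 12.00 24.00
      vertex 15.71 0.59 24.00
      vertex 21.71 4.95 24.00
    endloop
  endfacet
  facet normal 0.9511 0.3089 0.0000
    outer loop
      vertex 24.00 12.00 0.00
      vertex 21.71 19.05 0.00
      vertex 21.71 19.05 24.00
    endloop
  endfacet
  facet normal 0.9511 0.3089 0.0000
    outer loop
      vertex 24.00 12.00 0.00
      vertex 21.71 19.05 24.00
      vertex 24.00 12.00 24.00
    endloop
  endfacet
  facet normal 0.5879 0.8090 0.0000
    outer loop
      vertex 21.71 19.05 0.00
      vertex 15.71 23.41 0.00
      vertex 15.71 23.41 24.00
    endloop
  endfacet
  facet normal 0.5879 0.8090 0.0000
    outer loop
      vertex 21.71 19.05 0.00
      vertex 15.71 23.41 24.00
      vertex 21.71 19.05 24.00
    endloop
  endfacet
  facet normal 0.0000 1.0000 0.0000
    outer loop
      vertex 15.71 23.41 0.00
      vertex 8.29 23.41 0.00
      vertex 8.29 23.41 24.00
    endloop
  endfacet
  facet normal 0.0000 1.0000 0.0000
    outer loop
      vertex 15.71 23.41 0.00
      vertex 8.29 23.41 24.00
      vertex 15.71 23.41 24.00
    endloop
  endfacet
  facet normal -0.5879 0.8090 0.0000
    outer loop
      vertex 8.29 23.41 0.00
      vertex 2.29 19.05 0.00
      vertex 2.29 19.05 24.00
    endloop
  endfacet
  facet normal -0.5879 0.8090 0.0000
    outer loop
      vertex 8.29 23.41 0.00
      vertex 2.29 19.05 24.00
      vertex 8.29 23.41 24.00
    endloop
  endfacet
  facet normal -0.9511 0.3089 0.0000
    outer loop
      vertex 2.29 19.05 0.00
      vertex 0.00 12.00 0.00
      vertex 0.00 12.00 24.00
    endloop
  endfacet
  facet normal -0.9511 0.3089 0.0000
    outer loop
      vertex 2.29 19.05 0.00
      vertex 0.00 12.00 24.00
      vertex 2.29 19.05 24.00
    endloop
  endfacet
  facet normal -0.9511 -0.3089 0.0000
    outer loop
      vertex 0.00 12.00 0.00
      vertex 2.29 4.95 0.00
      vertex 2.29 4.95 24.00
    endloop
  endfacet
  facet normal -0.9511 -0.3089 0.0000
    outer loop
      vertex 0.00 12.00 0.00
      vertex 2.29 4.95 24.00
      vertex 0.00 12.00 24.00
    endloop
  endfacet
  facet normal -0.5879 -0.8090 0.0000
    outer loop
      vertex 2.29 4.95 0.00
      vertex 8.29 0.59 0.00
      vertex 8.29 0.59 24.00
    endloop
  endfacet
  facet normal -0.5879 -0.8090 0.0000
    outer loop
      vertex 2.29 4.95 0.00
      vertex 8.29 0.59 24.00
      vertex 2.29 4.95 24.00
    endloop
  endfacet
  facet normal 0.0000 -1.0000 0.0000
    outer loop
      vertex 8.29 0.59 0.00
      vertex 15.71 0.59 0.00
      vertex 15.71 0.59 24.00
    endloop
  endfacet
  facet normal 0.0000 -1.0000 0.0000
    outer loop
      vertex 8.29 0.59 0.00
      vertex 15.71 0.59 24.00
      vertex 8.29 0.59 24.00
    endloop
  endfacet
  facet normal 0.5879 -0.8090 0.0000
    outer loop
      vertex 15.71 0.59 0.00
      vertex 21.71 4.95 0.00
      vertex 21.71 4.95 24.00
    endloop
  endfacet
  facet normal 0.5879 -0.8090 0.0000
    outer loop
      vertex 15.71 0.59 0.00
      vertex 21.71 4.95 24.00
      vertex 15.71 0.59 24.00
    endloop
  endfacet
  facet normal 0.9511 -0.3089 0.0000
    outer loop
      vertex 21.71 4.95 0.00
      vertex 24.00 12.00 0.00
      vertex 24.00 12.00 24.00
    endloop
  endfacet
  facet normal 0.9511 -0.3089 0.0000
    outer loop
      vertex 21.71 4.95 0.00
      vertex 24.00 12.00 24.00
      vertex 21.71 4.95 24.00
    endloop
  endfacet
endsolid part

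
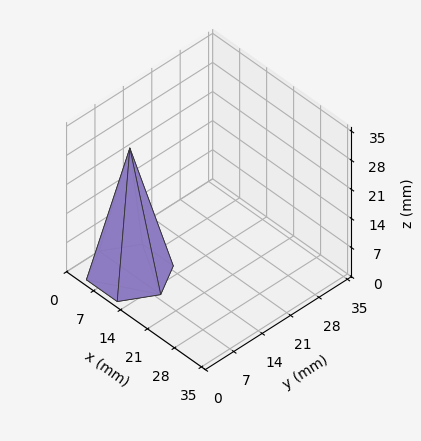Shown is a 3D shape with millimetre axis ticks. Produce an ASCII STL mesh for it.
Reading the render: the shape is a regular 6-sided pyramid, base circumscribed radius ≈ 8 mm, apex at z ≈ 30 mm (dimensions read to the nearest mm from the axis ticks). For the STL, each face is triangulated and given an outward normal.

solid part
  facet normal 0.0000 0.0000 -1.0000
    outer loop
      vertex 4.0 14.9 0.0
      vertex 12.0 14.9 0.0
      vertex 16.0 8.0 0.0
    endloop
  endfacet
  facet normal 0.0000 0.0000 -1.0000
    outer loop
      vertex 0.0 8.0 0.0
      vertex 4.0 14.9 0.0
      vertex 16.0 8.0 0.0
    endloop
  endfacet
  facet normal 0.0000 0.0000 -1.0000
    outer loop
      vertex 4.0 1.1 0.0
      vertex 0.0 8.0 0.0
      vertex 16.0 8.0 0.0
    endloop
  endfacet
  facet normal 0.0000 0.0000 -1.0000
    outer loop
      vertex 12.0 1.1 0.0
      vertex 4.0 1.1 0.0
      vertex 16.0 8.0 0.0
    endloop
  endfacet
  facet normal 0.8430 0.4887 0.2248
    outer loop
      vertex 16.0 8.0 0.0
      vertex 12.0 14.9 0.0
      vertex 8.0 8.0 30.0
    endloop
  endfacet
  facet normal 0.0000 0.9746 0.2241
    outer loop
      vertex 12.0 14.9 0.0
      vertex 4.0 14.9 0.0
      vertex 8.0 8.0 30.0
    endloop
  endfacet
  facet normal -0.8430 0.4887 0.2248
    outer loop
      vertex 4.0 14.9 0.0
      vertex 0.0 8.0 0.0
      vertex 8.0 8.0 30.0
    endloop
  endfacet
  facet normal -0.8430 -0.4887 0.2248
    outer loop
      vertex 0.0 8.0 0.0
      vertex 4.0 1.1 0.0
      vertex 8.0 8.0 30.0
    endloop
  endfacet
  facet normal 0.0000 -0.9746 0.2241
    outer loop
      vertex 4.0 1.1 0.0
      vertex 12.0 1.1 0.0
      vertex 8.0 8.0 30.0
    endloop
  endfacet
  facet normal 0.8430 -0.4887 0.2248
    outer loop
      vertex 12.0 1.1 0.0
      vertex 16.0 8.0 0.0
      vertex 8.0 8.0 30.0
    endloop
  endfacet
endsolid part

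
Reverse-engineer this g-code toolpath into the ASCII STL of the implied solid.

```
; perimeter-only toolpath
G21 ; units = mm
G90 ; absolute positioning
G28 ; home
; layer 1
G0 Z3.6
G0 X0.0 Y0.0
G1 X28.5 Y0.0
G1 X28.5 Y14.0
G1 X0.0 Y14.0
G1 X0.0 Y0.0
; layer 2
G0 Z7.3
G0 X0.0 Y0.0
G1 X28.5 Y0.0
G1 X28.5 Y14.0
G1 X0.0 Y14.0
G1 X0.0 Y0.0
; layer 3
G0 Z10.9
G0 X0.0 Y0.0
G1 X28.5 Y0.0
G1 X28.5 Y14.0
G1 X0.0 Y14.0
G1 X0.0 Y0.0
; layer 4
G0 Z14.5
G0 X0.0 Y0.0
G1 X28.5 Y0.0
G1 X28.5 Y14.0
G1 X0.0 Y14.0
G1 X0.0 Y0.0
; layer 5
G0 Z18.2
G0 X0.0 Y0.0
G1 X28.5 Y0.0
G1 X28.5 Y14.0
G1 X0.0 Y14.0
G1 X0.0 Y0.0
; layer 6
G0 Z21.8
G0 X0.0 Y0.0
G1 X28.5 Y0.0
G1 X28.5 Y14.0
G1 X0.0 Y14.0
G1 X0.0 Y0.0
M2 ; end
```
solid part
  facet normal 0.0000 0.0000 -1.0000
    outer loop
      vertex 28.5 14.0 0.0
      vertex 28.5 0.0 0.0
      vertex 0.0 0.0 0.0
    endloop
  endfacet
  facet normal 0.0000 0.0000 -1.0000
    outer loop
      vertex 0.0 14.0 0.0
      vertex 28.5 14.0 0.0
      vertex 0.0 0.0 0.0
    endloop
  endfacet
  facet normal 0.0000 0.0000 1.0000
    outer loop
      vertex 0.0 0.0 21.8
      vertex 28.5 0.0 21.8
      vertex 28.5 14.0 21.8
    endloop
  endfacet
  facet normal 0.0000 0.0000 1.0000
    outer loop
      vertex 0.0 0.0 21.8
      vertex 28.5 14.0 21.8
      vertex 0.0 14.0 21.8
    endloop
  endfacet
  facet normal 0.0000 -1.0000 0.0000
    outer loop
      vertex 0.0 0.0 0.0
      vertex 28.5 0.0 0.0
      vertex 28.5 0.0 21.8
    endloop
  endfacet
  facet normal 0.0000 -1.0000 0.0000
    outer loop
      vertex 0.0 0.0 0.0
      vertex 28.5 0.0 21.8
      vertex 0.0 0.0 21.8
    endloop
  endfacet
  facet normal 0.0000 1.0000 0.0000
    outer loop
      vertex 28.5 14.0 21.8
      vertex 28.5 14.0 0.0
      vertex 0.0 14.0 0.0
    endloop
  endfacet
  facet normal 0.0000 1.0000 0.0000
    outer loop
      vertex 0.0 14.0 21.8
      vertex 28.5 14.0 21.8
      vertex 0.0 14.0 0.0
    endloop
  endfacet
  facet normal -1.0000 0.0000 0.0000
    outer loop
      vertex 0.0 14.0 21.8
      vertex 0.0 14.0 0.0
      vertex 0.0 0.0 0.0
    endloop
  endfacet
  facet normal -1.0000 0.0000 0.0000
    outer loop
      vertex 0.0 0.0 21.8
      vertex 0.0 14.0 21.8
      vertex 0.0 0.0 0.0
    endloop
  endfacet
  facet normal 1.0000 0.0000 0.0000
    outer loop
      vertex 28.5 0.0 0.0
      vertex 28.5 14.0 0.0
      vertex 28.5 14.0 21.8
    endloop
  endfacet
  facet normal 1.0000 0.0000 0.0000
    outer loop
      vertex 28.5 0.0 0.0
      vertex 28.5 14.0 21.8
      vertex 28.5 0.0 21.8
    endloop
  endfacet
endsolid part

The G0 Z moves step by Δz≈3.6 mm. Every layer's G1 loop is the same polygon, so the solid is a straight extrusion of it from z=0 to z≈21.8. Closing with flat bottom and top caps and triangulating gives 12 facets — a rectangular box, roughly 28.5 × 14 mm footprint and 21.8 mm tall.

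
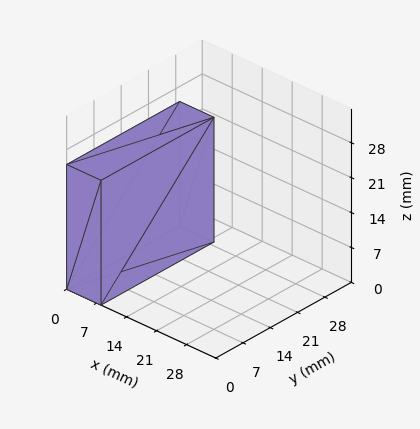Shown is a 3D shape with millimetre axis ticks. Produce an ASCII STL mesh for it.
Reading the render: the shape is a rectangular box, roughly 8 × 29 mm footprint and 25 mm tall (dimensions read to the nearest mm from the axis ticks). For the STL, each face is triangulated and given an outward normal.

solid part
  facet normal 0.0000 0.0000 -1.0000
    outer loop
      vertex 8.0 29.0 0.0
      vertex 8.0 0.0 0.0
      vertex 0.0 0.0 0.0
    endloop
  endfacet
  facet normal 0.0000 0.0000 -1.0000
    outer loop
      vertex 0.0 29.0 0.0
      vertex 8.0 29.0 0.0
      vertex 0.0 0.0 0.0
    endloop
  endfacet
  facet normal 0.0000 0.0000 1.0000
    outer loop
      vertex 0.0 0.0 25.0
      vertex 8.0 0.0 25.0
      vertex 8.0 29.0 25.0
    endloop
  endfacet
  facet normal 0.0000 0.0000 1.0000
    outer loop
      vertex 0.0 0.0 25.0
      vertex 8.0 29.0 25.0
      vertex 0.0 29.0 25.0
    endloop
  endfacet
  facet normal 0.0000 -1.0000 0.0000
    outer loop
      vertex 0.0 0.0 0.0
      vertex 8.0 0.0 0.0
      vertex 8.0 0.0 25.0
    endloop
  endfacet
  facet normal 0.0000 -1.0000 0.0000
    outer loop
      vertex 0.0 0.0 0.0
      vertex 8.0 0.0 25.0
      vertex 0.0 0.0 25.0
    endloop
  endfacet
  facet normal 0.0000 1.0000 0.0000
    outer loop
      vertex 8.0 29.0 25.0
      vertex 8.0 29.0 0.0
      vertex 0.0 29.0 0.0
    endloop
  endfacet
  facet normal 0.0000 1.0000 0.0000
    outer loop
      vertex 0.0 29.0 25.0
      vertex 8.0 29.0 25.0
      vertex 0.0 29.0 0.0
    endloop
  endfacet
  facet normal -1.0000 0.0000 0.0000
    outer loop
      vertex 0.0 29.0 25.0
      vertex 0.0 29.0 0.0
      vertex 0.0 0.0 0.0
    endloop
  endfacet
  facet normal -1.0000 0.0000 0.0000
    outer loop
      vertex 0.0 0.0 25.0
      vertex 0.0 29.0 25.0
      vertex 0.0 0.0 0.0
    endloop
  endfacet
  facet normal 1.0000 0.0000 0.0000
    outer loop
      vertex 8.0 0.0 0.0
      vertex 8.0 29.0 0.0
      vertex 8.0 29.0 25.0
    endloop
  endfacet
  facet normal 1.0000 0.0000 0.0000
    outer loop
      vertex 8.0 0.0 0.0
      vertex 8.0 29.0 25.0
      vertex 8.0 0.0 25.0
    endloop
  endfacet
endsolid part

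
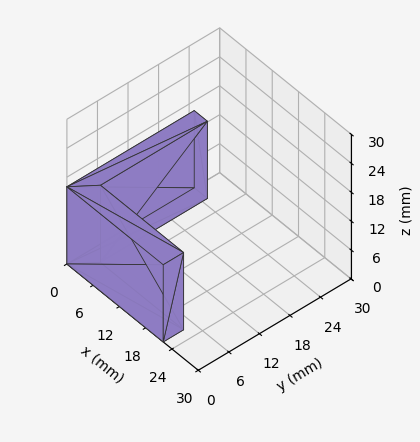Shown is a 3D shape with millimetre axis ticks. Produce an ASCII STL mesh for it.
Reading the render: the shape is an L-shaped prism: outer 22 × 25 mm, arm thicknesses ≈ 4 mm (horizontal) and 3 mm (vertical), extruded 16 mm in z (dimensions read to the nearest mm from the axis ticks). For the STL, each face is triangulated and given an outward normal.

solid part
  facet normal 0.0000 0.0000 -1.0000
    outer loop
      vertex 22.0 4.0 0.0
      vertex 22.0 0.0 0.0
      vertex 0.0 0.0 0.0
    endloop
  endfacet
  facet normal 0.0000 0.0000 -1.0000
    outer loop
      vertex 3.0 4.0 0.0
      vertex 22.0 4.0 0.0
      vertex 0.0 0.0 0.0
    endloop
  endfacet
  facet normal 0.0000 0.0000 -1.0000
    outer loop
      vertex 3.0 25.0 0.0
      vertex 3.0 4.0 0.0
      vertex 0.0 0.0 0.0
    endloop
  endfacet
  facet normal 0.0000 0.0000 -1.0000
    outer loop
      vertex 0.0 25.0 0.0
      vertex 3.0 25.0 0.0
      vertex 0.0 0.0 0.0
    endloop
  endfacet
  facet normal 0.0000 0.0000 1.0000
    outer loop
      vertex 0.0 0.0 16.0
      vertex 22.0 0.0 16.0
      vertex 22.0 4.0 16.0
    endloop
  endfacet
  facet normal 0.0000 0.0000 1.0000
    outer loop
      vertex 0.0 0.0 16.0
      vertex 22.0 4.0 16.0
      vertex 3.0 4.0 16.0
    endloop
  endfacet
  facet normal 0.0000 0.0000 1.0000
    outer loop
      vertex 0.0 0.0 16.0
      vertex 3.0 4.0 16.0
      vertex 3.0 25.0 16.0
    endloop
  endfacet
  facet normal 0.0000 0.0000 1.0000
    outer loop
      vertex 0.0 0.0 16.0
      vertex 3.0 25.0 16.0
      vertex 0.0 25.0 16.0
    endloop
  endfacet
  facet normal 0.0000 -1.0000 0.0000
    outer loop
      vertex 0.0 0.0 0.0
      vertex 22.0 0.0 0.0
      vertex 22.0 0.0 16.0
    endloop
  endfacet
  facet normal 0.0000 -1.0000 0.0000
    outer loop
      vertex 0.0 0.0 0.0
      vertex 22.0 0.0 16.0
      vertex 0.0 0.0 16.0
    endloop
  endfacet
  facet normal 1.0000 0.0000 0.0000
    outer loop
      vertex 22.0 0.0 0.0
      vertex 22.0 4.0 0.0
      vertex 22.0 4.0 16.0
    endloop
  endfacet
  facet normal 1.0000 0.0000 0.0000
    outer loop
      vertex 22.0 0.0 0.0
      vertex 22.0 4.0 16.0
      vertex 22.0 0.0 16.0
    endloop
  endfacet
  facet normal 0.0000 1.0000 0.0000
    outer loop
      vertex 22.0 4.0 0.0
      vertex 3.0 4.0 0.0
      vertex 3.0 4.0 16.0
    endloop
  endfacet
  facet normal 0.0000 1.0000 0.0000
    outer loop
      vertex 22.0 4.0 0.0
      vertex 3.0 4.0 16.0
      vertex 22.0 4.0 16.0
    endloop
  endfacet
  facet normal 1.0000 0.0000 0.0000
    outer loop
      vertex 3.0 4.0 0.0
      vertex 3.0 25.0 0.0
      vertex 3.0 25.0 16.0
    endloop
  endfacet
  facet normal 1.0000 0.0000 0.0000
    outer loop
      vertex 3.0 4.0 0.0
      vertex 3.0 25.0 16.0
      vertex 3.0 4.0 16.0
    endloop
  endfacet
  facet normal 0.0000 1.0000 0.0000
    outer loop
      vertex 3.0 25.0 0.0
      vertex 0.0 25.0 0.0
      vertex 0.0 25.0 16.0
    endloop
  endfacet
  facet normal 0.0000 1.0000 0.0000
    outer loop
      vertex 3.0 25.0 0.0
      vertex 0.0 25.0 16.0
      vertex 3.0 25.0 16.0
    endloop
  endfacet
  facet normal -1.0000 0.0000 0.0000
    outer loop
      vertex 0.0 25.0 0.0
      vertex 0.0 0.0 0.0
      vertex 0.0 0.0 16.0
    endloop
  endfacet
  facet normal -1.0000 0.0000 0.0000
    outer loop
      vertex 0.0 25.0 0.0
      vertex 0.0 0.0 16.0
      vertex 0.0 25.0 16.0
    endloop
  endfacet
endsolid part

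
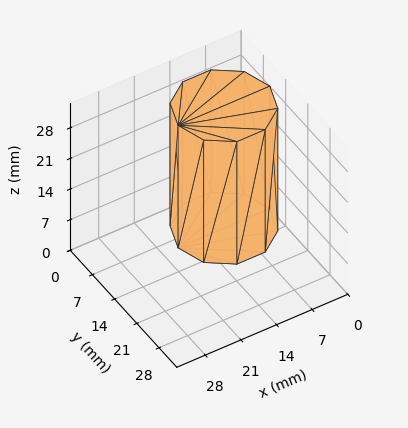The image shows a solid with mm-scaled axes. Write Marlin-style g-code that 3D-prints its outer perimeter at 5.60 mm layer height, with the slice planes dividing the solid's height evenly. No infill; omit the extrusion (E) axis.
Reading the render: the shape is a regular 10-sided prism (a cylinder approximated with 10 flat sides), circumscribed radius ≈ 9 mm, height ≈ 28 mm (dimensions read to the nearest mm from the axis ticks). For the g-code, the solid's height is divided into equal slices at the stated Δz and each level perimeter traced with G1 moves after a G0 lift.

; perimeter-only toolpath
G21 ; units = mm
G90 ; absolute positioning
G28 ; home
; layer 1
G0 Z5.60
G0 X18.00 Y9.00
G1 X16.28 Y14.29
G1 X11.78 Y17.56
G1 X6.22 Y17.56
G1 X1.72 Y14.29
G1 X0.00 Y9.00
G1 X1.72 Y3.71
G1 X6.22 Y0.44
G1 X11.78 Y0.44
G1 X16.28 Y3.71
G1 X18.00 Y9.00
; layer 2
G0 Z11.20
G0 X18.00 Y9.00
G1 X16.28 Y14.29
G1 X11.78 Y17.56
G1 X6.22 Y17.56
G1 X1.72 Y14.29
G1 X0.00 Y9.00
G1 X1.72 Y3.71
G1 X6.22 Y0.44
G1 X11.78 Y0.44
G1 X16.28 Y3.71
G1 X18.00 Y9.00
; layer 3
G0 Z16.80
G0 X18.00 Y9.00
G1 X16.28 Y14.29
G1 X11.78 Y17.56
G1 X6.22 Y17.56
G1 X1.72 Y14.29
G1 X0.00 Y9.00
G1 X1.72 Y3.71
G1 X6.22 Y0.44
G1 X11.78 Y0.44
G1 X16.28 Y3.71
G1 X18.00 Y9.00
; layer 4
G0 Z22.40
G0 X18.00 Y9.00
G1 X16.28 Y14.29
G1 X11.78 Y17.56
G1 X6.22 Y17.56
G1 X1.72 Y14.29
G1 X0.00 Y9.00
G1 X1.72 Y3.71
G1 X6.22 Y0.44
G1 X11.78 Y0.44
G1 X16.28 Y3.71
G1 X18.00 Y9.00
; layer 5
G0 Z28.00
G0 X18.00 Y9.00
G1 X16.28 Y14.29
G1 X11.78 Y17.56
G1 X6.22 Y17.56
G1 X1.72 Y14.29
G1 X0.00 Y9.00
G1 X1.72 Y3.71
G1 X6.22 Y0.44
G1 X11.78 Y0.44
G1 X16.28 Y3.71
G1 X18.00 Y9.00
M2 ; end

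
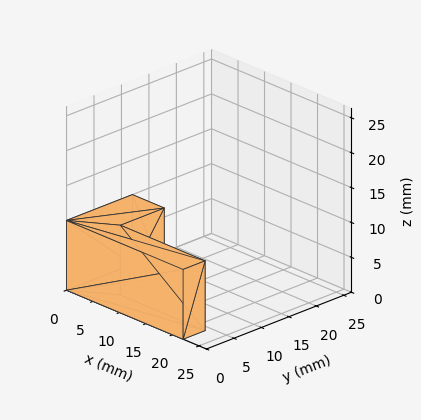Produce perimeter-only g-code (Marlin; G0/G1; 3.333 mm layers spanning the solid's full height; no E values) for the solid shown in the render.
Reading the render: the shape is an L-shaped prism: outer 22 × 12 mm, arm thicknesses ≈ 4 mm (horizontal) and 6 mm (vertical), extruded 10 mm in z (dimensions read to the nearest mm from the axis ticks). For the g-code, the solid's height is divided into equal slices at the stated Δz and each level perimeter traced with G1 moves after a G0 lift.

; perimeter-only toolpath
G21 ; units = mm
G90 ; absolute positioning
G28 ; home
; layer 1
G0 Z3.333
G0 X0.000 Y0.000
G1 X22.000 Y0.000
G1 X22.000 Y4.000
G1 X6.000 Y4.000
G1 X6.000 Y12.000
G1 X0.000 Y12.000
G1 X0.000 Y0.000
; layer 2
G0 Z6.667
G0 X0.000 Y0.000
G1 X22.000 Y0.000
G1 X22.000 Y4.000
G1 X6.000 Y4.000
G1 X6.000 Y12.000
G1 X0.000 Y12.000
G1 X0.000 Y0.000
; layer 3
G0 Z10.000
G0 X0.000 Y0.000
G1 X22.000 Y0.000
G1 X22.000 Y4.000
G1 X6.000 Y4.000
G1 X6.000 Y12.000
G1 X0.000 Y12.000
G1 X0.000 Y0.000
M2 ; end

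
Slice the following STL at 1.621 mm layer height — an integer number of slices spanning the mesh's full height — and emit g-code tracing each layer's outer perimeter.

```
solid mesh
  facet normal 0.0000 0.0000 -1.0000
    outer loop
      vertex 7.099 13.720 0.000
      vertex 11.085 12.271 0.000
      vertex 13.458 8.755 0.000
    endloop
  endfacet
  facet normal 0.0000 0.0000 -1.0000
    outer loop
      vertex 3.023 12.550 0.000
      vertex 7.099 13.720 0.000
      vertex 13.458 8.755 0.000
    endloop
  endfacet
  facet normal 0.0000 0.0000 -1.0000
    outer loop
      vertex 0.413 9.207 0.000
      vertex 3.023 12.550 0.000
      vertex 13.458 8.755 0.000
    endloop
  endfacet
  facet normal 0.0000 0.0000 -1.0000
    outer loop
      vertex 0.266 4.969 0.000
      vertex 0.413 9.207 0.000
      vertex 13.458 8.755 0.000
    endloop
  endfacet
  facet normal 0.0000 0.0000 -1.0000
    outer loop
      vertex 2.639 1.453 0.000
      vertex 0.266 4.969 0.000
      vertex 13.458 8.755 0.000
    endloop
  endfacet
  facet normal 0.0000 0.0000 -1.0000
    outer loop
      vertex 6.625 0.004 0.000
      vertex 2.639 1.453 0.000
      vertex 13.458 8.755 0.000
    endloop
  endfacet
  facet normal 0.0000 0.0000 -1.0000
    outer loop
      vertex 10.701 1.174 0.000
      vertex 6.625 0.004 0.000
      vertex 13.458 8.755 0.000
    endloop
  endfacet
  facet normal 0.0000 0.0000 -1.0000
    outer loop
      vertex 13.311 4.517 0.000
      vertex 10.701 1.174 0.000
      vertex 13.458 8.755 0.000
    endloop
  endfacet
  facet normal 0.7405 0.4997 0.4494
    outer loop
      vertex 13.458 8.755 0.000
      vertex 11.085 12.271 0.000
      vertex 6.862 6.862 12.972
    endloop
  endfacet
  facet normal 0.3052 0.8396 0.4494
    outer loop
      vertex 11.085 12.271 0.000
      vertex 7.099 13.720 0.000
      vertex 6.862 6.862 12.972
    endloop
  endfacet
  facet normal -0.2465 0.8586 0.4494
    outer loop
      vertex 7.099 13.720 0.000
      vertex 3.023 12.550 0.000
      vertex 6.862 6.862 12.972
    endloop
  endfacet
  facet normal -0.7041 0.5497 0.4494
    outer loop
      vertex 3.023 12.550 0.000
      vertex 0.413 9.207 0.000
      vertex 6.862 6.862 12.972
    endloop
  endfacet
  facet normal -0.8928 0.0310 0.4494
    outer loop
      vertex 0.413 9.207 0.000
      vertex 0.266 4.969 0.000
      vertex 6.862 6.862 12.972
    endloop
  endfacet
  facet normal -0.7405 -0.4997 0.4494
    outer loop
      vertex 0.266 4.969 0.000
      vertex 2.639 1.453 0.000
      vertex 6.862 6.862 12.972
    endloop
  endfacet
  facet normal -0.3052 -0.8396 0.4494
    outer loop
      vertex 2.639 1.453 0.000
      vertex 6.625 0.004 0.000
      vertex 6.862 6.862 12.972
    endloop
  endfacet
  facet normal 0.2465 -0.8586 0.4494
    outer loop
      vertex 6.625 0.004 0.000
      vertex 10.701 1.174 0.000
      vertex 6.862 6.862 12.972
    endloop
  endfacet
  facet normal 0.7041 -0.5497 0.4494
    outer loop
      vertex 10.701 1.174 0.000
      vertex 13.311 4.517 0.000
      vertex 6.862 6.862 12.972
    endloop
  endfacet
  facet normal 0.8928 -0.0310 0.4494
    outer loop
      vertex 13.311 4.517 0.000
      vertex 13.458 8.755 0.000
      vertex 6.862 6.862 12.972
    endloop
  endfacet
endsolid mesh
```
; perimeter-only toolpath
G21 ; units = mm
G90 ; absolute positioning
G28 ; home
; layer 1
G0 Z1.621
G0 X12.633 Y8.518
G1 X10.557 Y11.595
G1 X7.069 Y12.863
G1 X3.503 Y11.839
G1 X1.219 Y8.914
G1 X1.091 Y5.206
G1 X3.167 Y2.129
G1 X6.655 Y0.861
G1 X10.221 Y1.885
G1 X12.505 Y4.810
G1 X12.633 Y8.518
; layer 2
G0 Z3.243
G0 X11.809 Y8.282
G1 X10.029 Y10.919
G1 X7.040 Y12.006
G1 X3.983 Y11.128
G1 X2.025 Y8.621
G1 X1.915 Y5.442
G1 X3.695 Y2.805
G1 X6.684 Y1.718
G1 X9.741 Y2.596
G1 X11.699 Y5.103
G1 X11.809 Y8.282
; layer 3
G0 Z4.864
G0 X10.985 Y8.045
G1 X9.501 Y10.243
G1 X7.010 Y11.148
G1 X4.463 Y10.417
G1 X2.831 Y8.328
G1 X2.739 Y5.679
G1 X4.223 Y3.481
G1 X6.714 Y2.576
G1 X9.261 Y3.307
G1 X10.893 Y5.396
G1 X10.985 Y8.045
; layer 4
G0 Z6.486
G0 X10.160 Y7.809
G1 X8.974 Y9.567
G1 X6.981 Y10.291
G1 X4.942 Y9.706
G1 X3.638 Y8.035
G1 X3.564 Y5.915
G1 X4.750 Y4.157
G1 X6.744 Y3.433
G1 X8.782 Y4.018
G1 X10.087 Y5.690
G1 X10.160 Y7.809
; layer 5
G0 Z8.107
G0 X9.335 Y7.572
G1 X8.446 Y8.890
G1 X6.951 Y9.434
G1 X5.422 Y8.995
G1 X4.444 Y7.741
G1 X4.389 Y6.152
G1 X5.278 Y4.834
G1 X6.773 Y4.290
G1 X8.302 Y4.729
G1 X9.280 Y5.983
G1 X9.335 Y7.572
; layer 6
G0 Z9.729
G0 X8.511 Y7.335
G1 X7.918 Y8.214
G1 X6.921 Y8.576
G1 X5.902 Y8.284
G1 X5.250 Y7.448
G1 X5.213 Y6.389
G1 X5.806 Y5.510
G1 X6.803 Y5.147
G1 X7.822 Y5.440
G1 X8.474 Y6.276
G1 X8.511 Y7.335
; layer 7
G0 Z11.351
G0 X7.686 Y7.099
G1 X7.390 Y7.538
G1 X6.892 Y7.719
G1 X6.382 Y7.573
G1 X6.056 Y7.155
G1 X6.037 Y6.625
G1 X6.334 Y6.186
G1 X6.832 Y6.005
G1 X7.342 Y6.151
G1 X7.668 Y6.569
G1 X7.686 Y7.099
M2 ; end

The solid is a regular 10-sided pyramid, base circumscribed radius ≈ 6.86 mm, apex at z ≈ 13 mm. Slicing at Δz = 1.621 mm — 8 equal slices spanning the solid's height, so layer i sits at z = i·h/8 — gives 7 non-empty perimeters. Each is a 10-segment closed polygon; G0 lifts to the layer z and rapids to the start vertex, then G1 traces the edges. The cross-section shrinks linearly with z (the slice at the apex is degenerate and omitted).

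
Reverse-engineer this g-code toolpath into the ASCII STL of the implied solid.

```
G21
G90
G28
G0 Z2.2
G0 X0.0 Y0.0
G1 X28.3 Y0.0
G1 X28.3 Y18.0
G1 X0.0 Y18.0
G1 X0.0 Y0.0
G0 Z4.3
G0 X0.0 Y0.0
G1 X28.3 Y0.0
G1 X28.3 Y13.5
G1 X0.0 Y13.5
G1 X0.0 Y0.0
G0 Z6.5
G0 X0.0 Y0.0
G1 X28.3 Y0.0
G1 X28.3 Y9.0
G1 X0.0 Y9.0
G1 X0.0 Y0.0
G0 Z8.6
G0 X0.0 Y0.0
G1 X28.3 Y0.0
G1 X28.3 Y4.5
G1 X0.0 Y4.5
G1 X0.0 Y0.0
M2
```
solid part
  facet normal 0.0000 0.0000 -1.0000
    outer loop
      vertex 28.3 22.5 0.0
      vertex 28.3 0.0 0.0
      vertex 0.0 0.0 0.0
    endloop
  endfacet
  facet normal 0.0000 0.0000 -1.0000
    outer loop
      vertex 0.0 22.5 0.0
      vertex 28.3 22.5 0.0
      vertex 0.0 0.0 0.0
    endloop
  endfacet
  facet normal 0.0000 -1.0000 0.0000
    outer loop
      vertex 0.0 0.0 0.0
      vertex 28.3 0.0 0.0
      vertex 28.3 0.0 10.8
    endloop
  endfacet
  facet normal 0.0000 -1.0000 0.0000
    outer loop
      vertex 0.0 0.0 0.0
      vertex 28.3 0.0 10.8
      vertex 0.0 0.0 10.8
    endloop
  endfacet
  facet normal 0.0000 0.4327 0.9015
    outer loop
      vertex 0.0 0.0 10.8
      vertex 28.3 0.0 10.8
      vertex 28.3 22.5 0.0
    endloop
  endfacet
  facet normal 0.0000 0.4327 0.9015
    outer loop
      vertex 0.0 0.0 10.8
      vertex 28.3 22.5 0.0
      vertex 0.0 22.5 0.0
    endloop
  endfacet
  facet normal -1.0000 0.0000 0.0000
    outer loop
      vertex 0.0 0.0 10.8
      vertex 0.0 22.5 0.0
      vertex 0.0 0.0 0.0
    endloop
  endfacet
  facet normal 1.0000 0.0000 0.0000
    outer loop
      vertex 28.3 0.0 0.0
      vertex 28.3 22.5 0.0
      vertex 28.3 0.0 10.8
    endloop
  endfacet
endsolid part

The G0 Z moves step by Δz≈2.2 mm. The G1 loops shrink linearly with z, so the solid tapers from its base footprint up to z≈10.8. Closing with a flat bottom cap and the tapered top and triangulating gives 8 facets — a wedge (ramp): 28.3 × 22.5 mm base, rising to 10.8 mm along the y=0 edge and sloping linearly to z=0 at y=22.5.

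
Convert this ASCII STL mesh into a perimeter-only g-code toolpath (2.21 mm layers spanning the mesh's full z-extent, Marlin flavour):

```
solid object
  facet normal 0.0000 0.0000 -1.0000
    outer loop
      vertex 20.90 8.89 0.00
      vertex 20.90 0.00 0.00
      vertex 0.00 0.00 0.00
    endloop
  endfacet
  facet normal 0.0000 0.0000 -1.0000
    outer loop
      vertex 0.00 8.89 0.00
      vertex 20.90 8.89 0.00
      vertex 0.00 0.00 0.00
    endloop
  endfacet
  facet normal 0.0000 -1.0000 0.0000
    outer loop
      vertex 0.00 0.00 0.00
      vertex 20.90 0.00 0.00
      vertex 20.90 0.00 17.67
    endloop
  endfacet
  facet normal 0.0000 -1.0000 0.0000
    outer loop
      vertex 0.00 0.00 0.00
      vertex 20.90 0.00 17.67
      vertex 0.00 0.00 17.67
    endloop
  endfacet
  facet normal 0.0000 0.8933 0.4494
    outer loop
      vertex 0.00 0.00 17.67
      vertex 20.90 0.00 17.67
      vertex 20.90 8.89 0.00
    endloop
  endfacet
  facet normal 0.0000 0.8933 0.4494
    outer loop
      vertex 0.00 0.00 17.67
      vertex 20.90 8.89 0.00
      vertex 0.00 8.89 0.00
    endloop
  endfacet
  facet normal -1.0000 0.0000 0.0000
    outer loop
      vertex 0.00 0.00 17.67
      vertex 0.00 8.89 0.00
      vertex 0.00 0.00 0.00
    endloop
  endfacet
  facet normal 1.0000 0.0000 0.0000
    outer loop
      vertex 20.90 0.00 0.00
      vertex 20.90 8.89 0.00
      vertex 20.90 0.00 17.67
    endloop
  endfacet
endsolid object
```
; perimeter-only toolpath
G21 ; units = mm
G90 ; absolute positioning
G28 ; home
; layer 1
G0 Z2.21
G0 X0.00 Y0.00
G1 X20.90 Y0.00
G1 X20.90 Y7.78
G1 X0.00 Y7.78
G1 X0.00 Y0.00
; layer 2
G0 Z4.42
G0 X0.00 Y0.00
G1 X20.90 Y0.00
G1 X20.90 Y6.67
G1 X0.00 Y6.67
G1 X0.00 Y0.00
; layer 3
G0 Z6.63
G0 X0.00 Y0.00
G1 X20.90 Y0.00
G1 X20.90 Y5.56
G1 X0.00 Y5.56
G1 X0.00 Y0.00
; layer 4
G0 Z8.84
G0 X0.00 Y0.00
G1 X20.90 Y0.00
G1 X20.90 Y4.45
G1 X0.00 Y4.45
G1 X0.00 Y0.00
; layer 5
G0 Z11.04
G0 X0.00 Y0.00
G1 X20.90 Y0.00
G1 X20.90 Y3.33
G1 X0.00 Y3.33
G1 X0.00 Y0.00
; layer 6
G0 Z13.25
G0 X0.00 Y0.00
G1 X20.90 Y0.00
G1 X20.90 Y2.22
G1 X0.00 Y2.22
G1 X0.00 Y0.00
; layer 7
G0 Z15.46
G0 X0.00 Y0.00
G1 X20.90 Y0.00
G1 X20.90 Y1.11
G1 X0.00 Y1.11
G1 X0.00 Y0.00
M2 ; end

The solid is a wedge (ramp): 20.9 × 8.89 mm base, rising to 17.7 mm along the y=0 edge and sloping linearly to z=0 at y=8.89. Slicing at Δz = 2.21 mm — 8 equal slices spanning the solid's height, so layer i sits at z = i·h/8 — gives 7 non-empty perimeters. Each is a 4-segment closed polygon; G0 lifts to the layer z and rapids to the start vertex, then G1 traces the edges. The cross-section shrinks linearly with z (the slice at the apex is degenerate and omitted).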